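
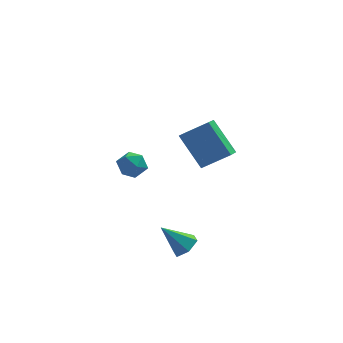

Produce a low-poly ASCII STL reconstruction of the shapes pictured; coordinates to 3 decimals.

solid 
facet normal -0.554 0.816 0.165
outer loop
vertex -3.246 3.664 -1.842
vertex -3.801 3.197 -1.396
vertex -3.142 3.565 -1.002
endloop
endfacet
facet normal 0.137 0.986 0.099
outer loop
vertex -3.246 3.664 -1.842
vertex -3.142 3.565 -1.002
vertex -2.469 3.524 -1.523
endloop
endfacet
facet normal 0.359 0.762 -0.540
outer loop
vertex -3.246 3.664 -1.842
vertex -2.469 3.524 -1.523
vertex -2.712 3.132 -2.238
endloop
endfacet
facet normal -0.194 0.453 -0.870
outer loop
vertex -3.246 3.664 -1.842
vertex -2.712 3.132 -2.238
vertex -3.536 2.929 -2.16
endloop
endfacet
facet normal -0.758 0.487 -0.434
outer loop
vertex -3.246 3.664 -1.842
vertex -3.536 2.929 -2.16
vertex -3.801 3.197 -1.396
endloop
endfacet
facet normal 0.501 0.627 0.597
outer loop
vertex -2.469 3.524 -1.523
vertex -3.142 3.565 -1.002
vertex -2.544 2.971 -0.88
endloop
endfacet
facet normal -0.617 0.352 0.704
outer loop
vertex -3.142 3.565 -1.002
vertex -3.801 3.197 -1.396
vertex -3.368 2.768 -0.802
endloop
endfacet
facet normal -0.947 -0.180 -0.265
outer loop
vertex -3.801 3.197 -1.396
vertex -3.536 2.929 -2.16
vertex -3.611 2.376 -1.517
endloop
endfacet
facet normal -0.034 -0.234 -0.972
outer loop
vertex -3.536 2.929 -2.16
vertex -2.712 3.132 -2.238
vertex -2.938 2.335 -2.038
endloop
endfacet
facet normal 0.860 0.263 -0.437
outer loop
vertex -2.712 3.132 -2.238
vertex -2.469 3.524 -1.523
vertex -2.279 2.703 -1.644
endloop
endfacet
facet normal 0.194 -0.453 0.870
outer loop
vertex -2.834 2.236 -1.198
vertex -2.544 2.971 -0.88
vertex -3.368 2.768 -0.802
endloop
endfacet
facet normal -0.359 -0.762 0.540
outer loop
vertex -2.834 2.236 -1.198
vertex -3.368 2.768 -0.802
vertex -3.611 2.376 -1.517
endloop
endfacet
facet normal -0.137 -0.986 -0.099
outer loop
vertex -2.834 2.236 -1.198
vertex -3.611 2.376 -1.517
vertex -2.938 2.335 -2.038
endloop
endfacet
facet normal 0.554 -0.816 -0.165
outer loop
vertex -2.834 2.236 -1.198
vertex -2.938 2.335 -2.038
vertex -2.279 2.703 -1.644
endloop
endfacet
facet normal 0.758 -0.487 0.434
outer loop
vertex -2.834 2.236 -1.198
vertex -2.279 2.703 -1.644
vertex -2.544 2.971 -0.88
endloop
endfacet
facet normal 0.034 0.234 0.972
outer loop
vertex -3.368 2.768 -0.802
vertex -2.544 2.971 -0.88
vertex -3.142 3.565 -1.002
endloop
endfacet
facet normal -0.860 -0.263 0.437
outer loop
vertex -3.611 2.376 -1.517
vertex -3.368 2.768 -0.802
vertex -3.801 3.197 -1.396
endloop
endfacet
facet normal -0.501 -0.627 -0.597
outer loop
vertex -2.938 2.335 -2.038
vertex -3.611 2.376 -1.517
vertex -3.536 2.929 -2.16
endloop
endfacet
facet normal 0.617 -0.352 -0.704
outer loop
vertex -2.279 2.703 -1.644
vertex -2.938 2.335 -2.038
vertex -2.712 3.132 -2.238
endloop
endfacet
facet normal 0.947 0.180 0.265
outer loop
vertex -2.544 2.971 -0.88
vertex -2.279 2.703 -1.644
vertex -2.469 3.524 -1.523
endloop
endfacet
facet normal 0.664 -0.110 -0.740
outer loop
vertex -0.496 -3.634 -2.252
vertex -1.026 -3.432 -2.758
vertex -0.583 -2.902 -2.439
endloop
endfacet
facet normal 0.444 0.271 0.854
outer loop
vertex -0.496 -3.634 -2.252
vertex -0.583 -2.902 -2.439
vertex -2.134 -3.248 -1.522
endloop
endfacet
facet normal 0.664 -0.110 -0.740
outer loop
vertex -0.583 -2.902 -2.439
vertex -1.026 -3.432 -2.758
vertex -1.113 -2.7 -2.945
endloop
endfacet
facet normal 0.007 0.931 0.364
outer loop
vertex -0.583 -2.902 -2.439
vertex -1.113 -2.7 -2.945
vertex -2.134 -3.248 -1.522
endloop
endfacet
facet normal 0.663 -0.110 -0.740
outer loop
vertex -1.113 -2.7 -2.945
vertex -1.026 -3.432 -2.758
vertex -1.556 -3.23 -3.263
endloop
endfacet
facet normal -0.680 0.700 -0.219
outer loop
vertex -1.113 -2.7 -2.945
vertex -1.556 -3.23 -3.263
vertex -2.134 -3.248 -1.522
endloop
endfacet
facet normal 0.663 -0.109 -0.740
outer loop
vertex -1.556 -3.23 -3.263
vertex -1.026 -3.432 -2.758
vertex -1.468 -3.961 -3.076
endloop
endfacet
facet normal -0.931 -0.192 -0.311
outer loop
vertex -1.556 -3.23 -3.263
vertex -1.468 -3.961 -3.076
vertex -2.134 -3.248 -1.522
endloop
endfacet
facet normal 0.663 -0.109 -0.740
outer loop
vertex -1.468 -3.961 -3.076
vertex -1.026 -3.432 -2.758
vertex -0.938 -4.163 -2.571
endloop
endfacet
facet normal -0.494 -0.851 0.178
outer loop
vertex -1.468 -3.961 -3.076
vertex -0.938 -4.163 -2.571
vertex -2.134 -3.248 -1.522
endloop
endfacet
facet normal 0.664 -0.109 -0.739
outer loop
vertex -0.938 -4.163 -2.571
vertex -1.026 -3.432 -2.758
vertex -0.496 -3.634 -2.252
endloop
endfacet
facet normal 0.193 -0.620 0.761
outer loop
vertex -0.938 -4.163 -2.571
vertex -0.496 -3.634 -2.252
vertex -2.134 -3.248 -1.522
endloop
endfacet
facet normal -0.443 0.526 0.726
outer loop
vertex 0.2 -1.341 4.193
vertex 0.53 -0.562 3.83
vertex -1.131 -1.203 3.28
endloop
endfacet
facet normal -0.359 -0.846 0.395
outer loop
vertex -0.21 -2.298 1.77
vertex 0.2 -1.341 4.193
vertex -1.131 -1.203 3.28
endloop
endfacet
facet normal -0.443 0.526 0.726
outer loop
vertex -1.131 -1.203 3.28
vertex 0.53 -0.562 3.83
vertex -0.802 -0.424 2.917
endloop
endfacet
facet normal -0.822 0.085 -0.563
outer loop
vertex -0.802 -0.424 2.917
vertex -0.21 -2.298 1.77
vertex -1.131 -1.203 3.28
endloop
endfacet
facet normal 0.822 -0.086 0.563
outer loop
vertex 0.2 -1.341 4.193
vertex 1.451 -1.657 2.32
vertex 0.53 -0.562 3.83
endloop
endfacet
facet normal -0.358 -0.846 0.395
outer loop
vertex 1.122 -2.436 2.683
vertex 0.2 -1.341 4.193
vertex -0.21 -2.298 1.77
endloop
endfacet
facet normal 0.822 -0.085 0.563
outer loop
vertex 1.122 -2.436 2.683
vertex 1.451 -1.657 2.32
vertex 0.2 -1.341 4.193
endloop
endfacet
facet normal 0.358 0.846 -0.395
outer loop
vertex 0.53 -0.562 3.83
vertex 1.451 -1.657 2.32
vertex -0.802 -0.424 2.917
endloop
endfacet
facet normal -0.822 0.085 -0.564
outer loop
vertex 0.12 -1.519 1.407
vertex -0.21 -2.298 1.77
vertex -0.802 -0.424 2.917
endloop
endfacet
facet normal 0.358 0.846 -0.395
outer loop
vertex -0.802 -0.424 2.917
vertex 1.451 -1.657 2.32
vertex 0.12 -1.519 1.407
endloop
endfacet
facet normal 0.443 -0.526 -0.726
outer loop
vertex 0.12 -1.519 1.407
vertex 1.122 -2.436 2.683
vertex -0.21 -2.298 1.77
endloop
endfacet
facet normal 0.443 -0.526 -0.726
outer loop
vertex 1.451 -1.657 2.32
vertex 1.122 -2.436 2.683
vertex 0.12 -1.519 1.407
endloop
endfacet

endsolid


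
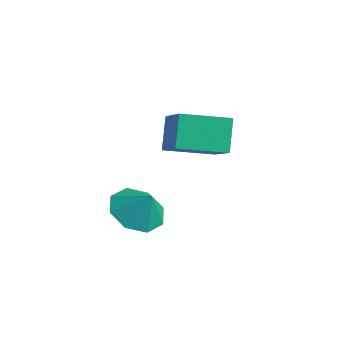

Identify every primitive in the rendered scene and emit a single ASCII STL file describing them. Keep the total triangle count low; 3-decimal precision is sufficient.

solid 
facet normal -0.783 0.321 -0.534
outer loop
vertex -2.187 0.132 0.542
vertex -1.385 1.522 0.201
vertex -1.694 -0.41 -0.507
endloop
endfacet
facet normal -0.489 -0.847 0.208
outer loop
vertex -0.395 -0.942 0.379
vertex -2.187 0.132 0.542
vertex -1.694 -0.41 -0.507
endloop
endfacet
facet normal -0.783 0.321 -0.534
outer loop
vertex -1.694 -0.41 -0.507
vertex -1.385 1.522 0.201
vertex -0.892 0.98 -0.848
endloop
endfacet
facet normal 0.386 -0.424 -0.820
outer loop
vertex -0.892 0.98 -0.848
vertex -0.395 -0.942 0.379
vertex -1.694 -0.41 -0.507
endloop
endfacet
facet normal -0.386 0.424 0.820
outer loop
vertex -2.187 0.132 0.542
vertex -0.086 0.99 1.087
vertex -1.385 1.522 0.201
endloop
endfacet
facet normal -0.489 -0.847 0.208
outer loop
vertex -0.888 -0.4 1.428
vertex -2.187 0.132 0.542
vertex -0.395 -0.942 0.379
endloop
endfacet
facet normal -0.386 0.424 0.820
outer loop
vertex -0.888 -0.4 1.428
vertex -0.086 0.99 1.087
vertex -2.187 0.132 0.542
endloop
endfacet
facet normal 0.489 0.847 -0.208
outer loop
vertex -1.385 1.522 0.201
vertex -0.086 0.99 1.087
vertex -0.892 0.98 -0.848
endloop
endfacet
facet normal 0.386 -0.424 -0.820
outer loop
vertex 0.407 0.448 0.038
vertex -0.395 -0.942 0.379
vertex -0.892 0.98 -0.848
endloop
endfacet
facet normal 0.489 0.847 -0.208
outer loop
vertex -0.892 0.98 -0.848
vertex -0.086 0.99 1.087
vertex 0.407 0.448 0.038
endloop
endfacet
facet normal 0.783 -0.321 0.534
outer loop
vertex 0.407 0.448 0.038
vertex -0.888 -0.4 1.428
vertex -0.395 -0.942 0.379
endloop
endfacet
facet normal 0.783 -0.321 0.534
outer loop
vertex -0.086 0.99 1.087
vertex -0.888 -0.4 1.428
vertex 0.407 0.448 0.038
endloop
endfacet
facet normal -0.559 -0.116 -0.821
outer loop
vertex -1.267 -1.324 -3.575
vertex -2.053 -1.101 -3.071
vertex -1.409 -0.603 -3.58
endloop
endfacet
facet normal 0.977 0.193 0.094
outer loop
vertex -1.267 -1.324 -3.575
vertex -1.409 -0.603 -3.58
vertex -1.467 -0.979 -2.209
endloop
endfacet
facet normal -0.559 -0.117 -0.821
outer loop
vertex -1.409 -0.603 -3.58
vertex -2.053 -1.101 -3.071
vertex -1.929 -0.174 -3.287
endloop
endfacet
facet normal 0.691 0.689 0.218
outer loop
vertex -1.409 -0.603 -3.58
vertex -1.929 -0.174 -3.287
vertex -1.467 -0.979 -2.209
endloop
endfacet
facet normal -0.559 -0.117 -0.821
outer loop
vertex -1.929 -0.174 -3.287
vertex -2.053 -1.101 -3.071
vertex -2.521 -0.288 -2.868
endloop
endfacet
facet normal 0.213 0.824 0.525
outer loop
vertex -1.929 -0.174 -3.287
vertex -2.521 -0.288 -2.868
vertex -1.467 -0.979 -2.209
endloop
endfacet
facet normal -0.558 -0.116 -0.822
outer loop
vertex -2.521 -0.288 -2.868
vertex -2.053 -1.101 -3.071
vertex -2.84 -0.878 -2.568
endloop
endfacet
facet normal -0.180 0.521 0.834
outer loop
vertex -2.521 -0.288 -2.868
vertex -2.84 -0.878 -2.568
vertex -1.467 -0.979 -2.209
endloop
endfacet
facet normal -0.558 -0.116 -0.822
outer loop
vertex -2.84 -0.878 -2.568
vertex -2.053 -1.101 -3.071
vertex -2.697 -1.599 -2.563
endloop
endfacet
facet normal -0.256 -0.044 0.966
outer loop
vertex -2.84 -0.878 -2.568
vertex -2.697 -1.599 -2.563
vertex -1.467 -0.979 -2.209
endloop
endfacet
facet normal -0.559 -0.115 -0.821
outer loop
vertex -2.697 -1.599 -2.563
vertex -2.053 -1.101 -3.071
vertex -2.178 -2.028 -2.856
endloop
endfacet
facet normal 0.030 -0.539 0.842
outer loop
vertex -2.697 -1.599 -2.563
vertex -2.178 -2.028 -2.856
vertex -1.467 -0.979 -2.209
endloop
endfacet
facet normal -0.558 -0.115 -0.822
outer loop
vertex -2.178 -2.028 -2.856
vertex -2.053 -1.101 -3.071
vertex -1.585 -1.914 -3.275
endloop
endfacet
facet normal 0.508 -0.675 0.535
outer loop
vertex -2.178 -2.028 -2.856
vertex -1.585 -1.914 -3.275
vertex -1.467 -0.979 -2.209
endloop
endfacet
facet normal -0.559 -0.116 -0.821
outer loop
vertex -1.585 -1.914 -3.275
vertex -2.053 -1.101 -3.071
vertex -1.267 -1.324 -3.575
endloop
endfacet
facet normal 0.901 -0.371 0.226
outer loop
vertex -1.585 -1.914 -3.275
vertex -1.267 -1.324 -3.575
vertex -1.467 -0.979 -2.209
endloop
endfacet

endsolid


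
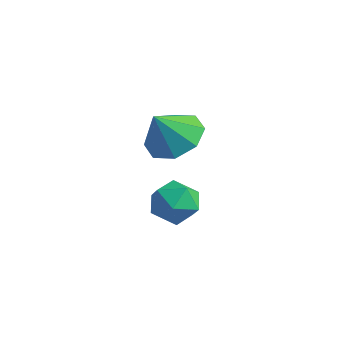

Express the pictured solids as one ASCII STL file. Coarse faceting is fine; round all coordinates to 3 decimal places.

solid 
facet normal 0.103 0.533 -0.840
outer loop
vertex -1.061 -0.777 0.027
vertex -2.145 -0.704 -0.059
vertex -1.367 -0.106 0.416
endloop
endfacet
facet normal 0.701 -0.091 0.708
outer loop
vertex -1.061 -0.777 0.027
vertex -1.367 -0.106 0.416
vertex -2.295 -1.476 1.159
endloop
endfacet
facet normal 0.103 0.533 -0.840
outer loop
vertex -1.367 -0.106 0.416
vertex -2.145 -0.704 -0.059
vertex -2.129 0.216 0.527
endloop
endfacet
facet normal 0.266 0.314 0.911
outer loop
vertex -1.367 -0.106 0.416
vertex -2.129 0.216 0.527
vertex -2.295 -1.476 1.159
endloop
endfacet
facet normal 0.104 0.533 -0.840
outer loop
vertex -2.129 0.216 0.527
vertex -2.145 -0.704 -0.059
vertex -2.901 -0.001 0.294
endloop
endfacet
facet normal -0.360 0.357 0.862
outer loop
vertex -2.129 0.216 0.527
vertex -2.901 -0.001 0.294
vertex -2.295 -1.476 1.159
endloop
endfacet
facet normal 0.103 0.533 -0.840
outer loop
vertex -2.901 -0.001 0.294
vertex -2.145 -0.704 -0.059
vertex -3.229 -0.63 -0.145
endloop
endfacet
facet normal -0.809 0.012 0.587
outer loop
vertex -2.901 -0.001 0.294
vertex -3.229 -0.63 -0.145
vertex -2.295 -1.476 1.159
endloop
endfacet
facet normal 0.103 0.534 -0.839
outer loop
vertex -3.229 -0.63 -0.145
vertex -2.145 -0.704 -0.059
vertex -2.923 -1.301 -0.534
endloop
endfacet
facet normal -0.818 -0.518 0.250
outer loop
vertex -3.229 -0.63 -0.145
vertex -2.923 -1.301 -0.534
vertex -2.295 -1.476 1.159
endloop
endfacet
facet normal 0.104 0.533 -0.840
outer loop
vertex -2.923 -1.301 -0.534
vertex -2.145 -0.704 -0.059
vertex -2.162 -1.623 -0.644
endloop
endfacet
facet normal -0.383 -0.922 0.047
outer loop
vertex -2.923 -1.301 -0.534
vertex -2.162 -1.623 -0.644
vertex -2.295 -1.476 1.159
endloop
endfacet
facet normal 0.103 0.533 -0.840
outer loop
vertex -2.162 -1.623 -0.644
vertex -2.145 -0.704 -0.059
vertex -1.39 -1.406 -0.412
endloop
endfacet
facet normal 0.242 -0.965 0.097
outer loop
vertex -2.162 -1.623 -0.644
vertex -1.39 -1.406 -0.412
vertex -2.295 -1.476 1.159
endloop
endfacet
facet normal 0.103 0.533 -0.840
outer loop
vertex -1.39 -1.406 -0.412
vertex -2.145 -0.704 -0.059
vertex -1.061 -0.777 0.027
endloop
endfacet
facet normal 0.691 -0.620 0.371
outer loop
vertex -1.39 -1.406 -0.412
vertex -1.061 -0.777 0.027
vertex -2.295 -1.476 1.159
endloop
endfacet
facet normal -0.020 0.927 -0.375
outer loop
vertex -2.016 0.002 -4.112
vertex -2.891 0.14 -3.723
vertex -2.097 0.362 -3.217
endloop
endfacet
facet normal 0.649 0.724 -0.232
outer loop
vertex -2.016 0.002 -4.112
vertex -2.097 0.362 -3.217
vertex -1.423 -0.305 -3.412
endloop
endfacet
facet normal 0.784 0.131 -0.607
outer loop
vertex -2.016 0.002 -4.112
vertex -1.423 -0.305 -3.412
vertex -1.801 -0.938 -4.037
endloop
endfacet
facet normal 0.199 -0.033 -0.980
outer loop
vertex -2.016 0.002 -4.112
vertex -1.801 -0.938 -4.037
vertex -2.708 -0.664 -4.23
endloop
endfacet
facet normal -0.299 0.459 -0.836
outer loop
vertex -2.016 0.002 -4.112
vertex -2.708 -0.664 -4.23
vertex -2.891 0.14 -3.723
endloop
endfacet
facet normal 0.688 0.561 0.461
outer loop
vertex -1.423 -0.305 -3.412
vertex -2.097 0.362 -3.217
vertex -1.932 -0.356 -2.59
endloop
endfacet
facet normal -0.396 0.888 0.232
outer loop
vertex -2.097 0.362 -3.217
vertex -2.891 0.14 -3.723
vertex -2.839 -0.082 -2.783
endloop
endfacet
facet normal -0.846 0.133 -0.516
outer loop
vertex -2.891 0.14 -3.723
vertex -2.708 -0.664 -4.23
vertex -3.217 -0.715 -3.408
endloop
endfacet
facet normal -0.041 -0.663 -0.748
outer loop
vertex -2.708 -0.664 -4.23
vertex -1.801 -0.938 -4.037
vertex -2.543 -1.382 -3.603
endloop
endfacet
facet normal 0.906 -0.398 -0.144
outer loop
vertex -1.801 -0.938 -4.037
vertex -1.423 -0.305 -3.412
vertex -1.749 -1.16 -3.097
endloop
endfacet
facet normal -0.199 0.033 0.980
outer loop
vertex -2.624 -1.022 -2.708
vertex -1.932 -0.356 -2.59
vertex -2.839 -0.082 -2.783
endloop
endfacet
facet normal -0.784 -0.131 0.607
outer loop
vertex -2.624 -1.022 -2.708
vertex -2.839 -0.082 -2.783
vertex -3.217 -0.715 -3.408
endloop
endfacet
facet normal -0.649 -0.724 0.232
outer loop
vertex -2.624 -1.022 -2.708
vertex -3.217 -0.715 -3.408
vertex -2.543 -1.382 -3.603
endloop
endfacet
facet normal 0.020 -0.927 0.375
outer loop
vertex -2.624 -1.022 -2.708
vertex -2.543 -1.382 -3.603
vertex -1.749 -1.16 -3.097
endloop
endfacet
facet normal 0.299 -0.459 0.836
outer loop
vertex -2.624 -1.022 -2.708
vertex -1.749 -1.16 -3.097
vertex -1.932 -0.356 -2.59
endloop
endfacet
facet normal 0.041 0.663 0.748
outer loop
vertex -2.839 -0.082 -2.783
vertex -1.932 -0.356 -2.59
vertex -2.097 0.362 -3.217
endloop
endfacet
facet normal -0.906 0.398 0.144
outer loop
vertex -3.217 -0.715 -3.408
vertex -2.839 -0.082 -2.783
vertex -2.891 0.14 -3.723
endloop
endfacet
facet normal -0.688 -0.561 -0.461
outer loop
vertex -2.543 -1.382 -3.603
vertex -3.217 -0.715 -3.408
vertex -2.708 -0.664 -4.23
endloop
endfacet
facet normal 0.396 -0.888 -0.232
outer loop
vertex -1.749 -1.16 -3.097
vertex -2.543 -1.382 -3.603
vertex -1.801 -0.938 -4.037
endloop
endfacet
facet normal 0.846 -0.133 0.516
outer loop
vertex -1.932 -0.356 -2.59
vertex -1.749 -1.16 -3.097
vertex -1.423 -0.305 -3.412
endloop
endfacet

endsolid


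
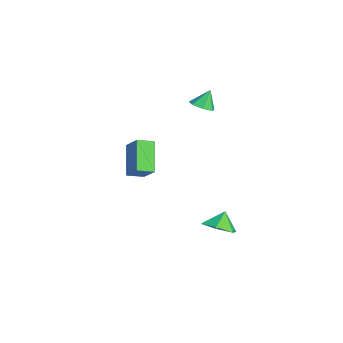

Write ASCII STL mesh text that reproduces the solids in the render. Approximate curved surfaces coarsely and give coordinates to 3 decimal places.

solid 
facet normal 0.190 -0.428 -0.883
outer loop
vertex -1.402 0.259 2.947
vertex -2.064 0.372 2.75
vertex -1.507 0.788 2.668
endloop
endfacet
facet normal 0.746 0.420 0.516
outer loop
vertex -1.402 0.259 2.947
vertex -1.507 0.788 2.668
vertex -2.276 0.848 3.73
endloop
endfacet
facet normal 0.190 -0.429 -0.883
outer loop
vertex -1.507 0.788 2.668
vertex -2.064 0.372 2.75
vertex -2.032 1.004 2.45
endloop
endfacet
facet normal 0.312 0.934 0.173
outer loop
vertex -1.507 0.788 2.668
vertex -2.032 1.004 2.45
vertex -2.276 0.848 3.73
endloop
endfacet
facet normal 0.190 -0.429 -0.883
outer loop
vertex -2.032 1.004 2.45
vertex -2.064 0.372 2.75
vertex -2.581 0.744 2.458
endloop
endfacet
facet normal -0.427 0.904 0.029
outer loop
vertex -2.032 1.004 2.45
vertex -2.581 0.744 2.458
vertex -2.276 0.848 3.73
endloop
endfacet
facet normal 0.190 -0.429 -0.883
outer loop
vertex -2.581 0.744 2.458
vertex -2.064 0.372 2.75
vertex -2.741 0.204 2.686
endloop
endfacet
facet normal -0.916 0.352 0.191
outer loop
vertex -2.581 0.744 2.458
vertex -2.741 0.204 2.686
vertex -2.276 0.848 3.73
endloop
endfacet
facet normal 0.190 -0.428 -0.884
outer loop
vertex -2.741 0.204 2.686
vertex -2.064 0.372 2.75
vertex -2.391 -0.209 2.961
endloop
endfacet
facet normal -0.785 -0.306 0.539
outer loop
vertex -2.741 0.204 2.686
vertex -2.391 -0.209 2.961
vertex -2.276 0.848 3.73
endloop
endfacet
facet normal 0.191 -0.428 -0.883
outer loop
vertex -2.391 -0.209 2.961
vertex -2.064 0.372 2.75
vertex -1.796 -0.185 3.078
endloop
endfacet
facet normal -0.136 -0.573 0.808
outer loop
vertex -2.391 -0.209 2.961
vertex -1.796 -0.185 3.078
vertex -2.276 0.848 3.73
endloop
endfacet
facet normal 0.190 -0.429 -0.883
outer loop
vertex -1.796 -0.185 3.078
vertex -2.064 0.372 2.75
vertex -1.402 0.259 2.947
endloop
endfacet
facet normal 0.547 -0.250 0.799
outer loop
vertex -1.796 -0.185 3.078
vertex -1.402 0.259 2.947
vertex -2.276 0.848 3.73
endloop
endfacet
facet normal 0.364 -0.396 -0.843
outer loop
vertex 2.156 1.017 -3.962
vertex 1.353 0.48 -4.057
vertex 1.395 1.365 -4.454
endloop
endfacet
facet normal 0.168 0.908 0.383
outer loop
vertex 2.156 1.017 -3.962
vertex 1.395 1.365 -4.454
vertex 0.967 0.9 -3.163
endloop
endfacet
facet normal 0.364 -0.396 -0.843
outer loop
vertex 1.395 1.365 -4.454
vertex 1.353 0.48 -4.057
vertex 0.593 0.828 -4.548
endloop
endfacet
facet normal -0.562 0.820 0.109
outer loop
vertex 1.395 1.365 -4.454
vertex 0.593 0.828 -4.548
vertex 0.967 0.9 -3.163
endloop
endfacet
facet normal 0.364 -0.395 -0.843
outer loop
vertex 0.593 0.828 -4.548
vertex 1.353 0.48 -4.057
vertex 0.55 -0.056 -4.152
endloop
endfacet
facet normal -0.955 0.158 0.250
outer loop
vertex 0.593 0.828 -4.548
vertex 0.55 -0.056 -4.152
vertex 0.967 0.9 -3.163
endloop
endfacet
facet normal 0.364 -0.396 -0.843
outer loop
vertex 0.55 -0.056 -4.152
vertex 1.353 0.48 -4.057
vertex 1.311 -0.404 -3.66
endloop
endfacet
facet normal -0.620 -0.417 0.664
outer loop
vertex 0.55 -0.056 -4.152
vertex 1.311 -0.404 -3.66
vertex 0.967 0.9 -3.163
endloop
endfacet
facet normal 0.364 -0.396 -0.843
outer loop
vertex 1.311 -0.404 -3.66
vertex 1.353 0.48 -4.057
vertex 2.113 0.132 -3.565
endloop
endfacet
facet normal 0.109 -0.329 0.938
outer loop
vertex 1.311 -0.404 -3.66
vertex 2.113 0.132 -3.565
vertex 0.967 0.9 -3.163
endloop
endfacet
facet normal 0.364 -0.396 -0.843
outer loop
vertex 2.113 0.132 -3.565
vertex 1.353 0.48 -4.057
vertex 2.156 1.017 -3.962
endloop
endfacet
facet normal 0.503 0.333 0.797
outer loop
vertex 2.113 0.132 -3.565
vertex 2.156 1.017 -3.962
vertex 0.967 0.9 -3.163
endloop
endfacet
facet normal -0.706 0.141 0.694
outer loop
vertex 0.289 -3.378 2.133
vertex 0.203 -2.482 1.864
vertex -0.644 -3.732 1.255
endloop
endfacet
facet normal 0.092 -0.954 0.286
outer loop
vertex 0.697 -3.998 -0.064
vertex 0.289 -3.378 2.133
vertex -0.644 -3.732 1.255
endloop
endfacet
facet normal -0.706 0.140 0.694
outer loop
vertex -0.644 -3.732 1.255
vertex 0.203 -2.482 1.864
vertex -0.731 -2.835 0.985
endloop
endfacet
facet normal -0.702 -0.267 -0.660
outer loop
vertex -0.731 -2.835 0.985
vertex 0.697 -3.998 -0.064
vertex -0.644 -3.732 1.255
endloop
endfacet
facet normal 0.702 0.266 0.660
outer loop
vertex 0.289 -3.378 2.133
vertex 1.544 -2.748 0.545
vertex 0.203 -2.482 1.864
endloop
endfacet
facet normal 0.091 -0.954 0.286
outer loop
vertex 1.631 -3.645 0.815
vertex 0.289 -3.378 2.133
vertex 0.697 -3.998 -0.064
endloop
endfacet
facet normal 0.702 0.267 0.661
outer loop
vertex 1.631 -3.645 0.815
vertex 1.544 -2.748 0.545
vertex 0.289 -3.378 2.133
endloop
endfacet
facet normal -0.092 0.954 -0.286
outer loop
vertex 0.203 -2.482 1.864
vertex 1.544 -2.748 0.545
vertex -0.731 -2.835 0.985
endloop
endfacet
facet normal -0.702 -0.266 -0.661
outer loop
vertex 0.611 -3.102 -0.333
vertex 0.697 -3.998 -0.064
vertex -0.731 -2.835 0.985
endloop
endfacet
facet normal -0.092 0.954 -0.287
outer loop
vertex -0.731 -2.835 0.985
vertex 1.544 -2.748 0.545
vertex 0.611 -3.102 -0.333
endloop
endfacet
facet normal 0.706 -0.141 -0.694
outer loop
vertex 0.611 -3.102 -0.333
vertex 1.631 -3.645 0.815
vertex 0.697 -3.998 -0.064
endloop
endfacet
facet normal 0.706 -0.140 -0.694
outer loop
vertex 1.544 -2.748 0.545
vertex 1.631 -3.645 0.815
vertex 0.611 -3.102 -0.333
endloop
endfacet

endsolid


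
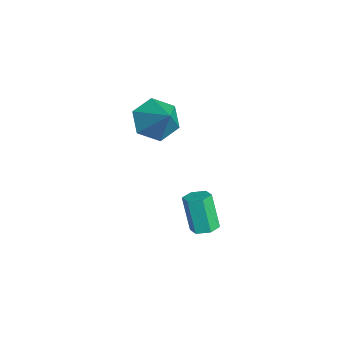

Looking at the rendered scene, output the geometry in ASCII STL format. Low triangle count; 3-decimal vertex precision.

solid 
facet normal 0.331 0.127 -0.935
outer loop
vertex 3.02 -2.341 -2.432
vertex 2.654 -1.91 -2.503
vertex 3.178 -1.808 -2.304
endloop
endfacet
facet normal 0.902 -0.333 0.275
outer loop
vertex 3.02 -2.341 -2.432
vertex 3.178 -1.808 -2.304
vertex 2.492 -2.541 -0.945
endloop
endfacet
facet normal 0.901 -0.335 0.274
outer loop
vertex 2.492 -2.541 -0.945
vertex 3.178 -1.808 -2.304
vertex 2.651 -2.009 -0.817
endloop
endfacet
facet normal -0.332 -0.126 0.935
outer loop
vertex 2.492 -2.541 -0.945
vertex 2.651 -2.009 -0.817
vertex 2.126 -2.11 -1.017
endloop
endfacet
facet normal 0.331 0.127 -0.935
outer loop
vertex 3.178 -1.808 -2.304
vertex 2.654 -1.91 -2.503
vertex 2.812 -1.377 -2.375
endloop
endfacet
facet normal 0.691 0.642 0.332
outer loop
vertex 3.178 -1.808 -2.304
vertex 2.812 -1.377 -2.375
vertex 2.651 -2.009 -0.817
endloop
endfacet
facet normal 0.691 0.642 0.332
outer loop
vertex 2.651 -2.009 -0.817
vertex 2.812 -1.377 -2.375
vertex 2.285 -1.578 -0.889
endloop
endfacet
facet normal -0.332 -0.126 0.935
outer loop
vertex 2.651 -2.009 -0.817
vertex 2.285 -1.578 -0.889
vertex 2.126 -2.11 -1.017
endloop
endfacet
facet normal 0.332 0.126 -0.935
outer loop
vertex 2.812 -1.377 -2.375
vertex 2.654 -1.91 -2.503
vertex 2.288 -1.479 -2.575
endloop
endfacet
facet normal -0.212 0.976 0.057
outer loop
vertex 2.812 -1.377 -2.375
vertex 2.288 -1.479 -2.575
vertex 2.285 -1.578 -0.889
endloop
endfacet
facet normal -0.209 0.976 0.057
outer loop
vertex 2.285 -1.578 -0.889
vertex 2.288 -1.479 -2.575
vertex 1.76 -1.679 -1.088
endloop
endfacet
facet normal -0.330 -0.126 0.935
outer loop
vertex 2.285 -1.578 -0.889
vertex 1.76 -1.679 -1.088
vertex 2.126 -2.11 -1.017
endloop
endfacet
facet normal 0.332 0.126 -0.935
outer loop
vertex 2.288 -1.479 -2.575
vertex 2.654 -1.91 -2.503
vertex 2.129 -2.011 -2.703
endloop
endfacet
facet normal -0.901 0.335 -0.275
outer loop
vertex 2.288 -1.479 -2.575
vertex 2.129 -2.011 -2.703
vertex 1.76 -1.679 -1.088
endloop
endfacet
facet normal -0.902 0.333 -0.275
outer loop
vertex 1.76 -1.679 -1.088
vertex 2.129 -2.011 -2.703
vertex 1.602 -2.212 -1.216
endloop
endfacet
facet normal -0.331 -0.127 0.935
outer loop
vertex 1.76 -1.679 -1.088
vertex 1.602 -2.212 -1.216
vertex 2.126 -2.11 -1.017
endloop
endfacet
facet normal 0.332 0.126 -0.935
outer loop
vertex 2.129 -2.011 -2.703
vertex 2.654 -1.91 -2.503
vertex 2.495 -2.442 -2.631
endloop
endfacet
facet normal -0.691 -0.642 -0.332
outer loop
vertex 2.129 -2.011 -2.703
vertex 2.495 -2.442 -2.631
vertex 1.602 -2.212 -1.216
endloop
endfacet
facet normal -0.691 -0.642 -0.332
outer loop
vertex 1.602 -2.212 -1.216
vertex 2.495 -2.442 -2.631
vertex 1.968 -2.643 -1.145
endloop
endfacet
facet normal -0.331 -0.127 0.935
outer loop
vertex 1.602 -2.212 -1.216
vertex 1.968 -2.643 -1.145
vertex 2.126 -2.11 -1.017
endloop
endfacet
facet normal 0.330 0.126 -0.935
outer loop
vertex 2.495 -2.442 -2.631
vertex 2.654 -1.91 -2.503
vertex 3.02 -2.341 -2.432
endloop
endfacet
facet normal 0.210 -0.976 -0.058
outer loop
vertex 2.495 -2.442 -2.631
vertex 3.02 -2.341 -2.432
vertex 1.968 -2.643 -1.145
endloop
endfacet
facet normal 0.211 -0.976 -0.056
outer loop
vertex 1.968 -2.643 -1.145
vertex 3.02 -2.341 -2.432
vertex 2.492 -2.541 -0.945
endloop
endfacet
facet normal -0.332 -0.126 0.935
outer loop
vertex 1.968 -2.643 -1.145
vertex 2.492 -2.541 -0.945
vertex 2.126 -2.11 -1.017
endloop
endfacet
facet normal -0.724 -0.207 -0.658
outer loop
vertex 1.202 -4.169 2.243
vertex 0.724 -3.357 2.513
vertex 1.377 -3.321 1.783
endloop
endfacet
facet normal 0.936 -0.296 -0.190
outer loop
vertex 1.202 -4.169 2.243
vertex 1.377 -3.321 1.783
vertex 1.816 -3.043 3.507
endloop
endfacet
facet normal -0.724 -0.208 -0.658
outer loop
vertex 1.377 -3.321 1.783
vertex 0.724 -3.357 2.513
vertex 0.898 -2.509 2.053
endloop
endfacet
facet normal 0.780 0.556 -0.288
outer loop
vertex 1.377 -3.321 1.783
vertex 0.898 -2.509 2.053
vertex 1.816 -3.043 3.507
endloop
endfacet
facet normal -0.724 -0.208 -0.658
outer loop
vertex 0.898 -2.509 2.053
vertex 0.724 -3.357 2.513
vertex 0.245 -2.546 2.783
endloop
endfacet
facet normal 0.198 0.954 0.225
outer loop
vertex 0.898 -2.509 2.053
vertex 0.245 -2.546 2.783
vertex 1.816 -3.043 3.507
endloop
endfacet
facet normal -0.723 -0.208 -0.658
outer loop
vertex 0.245 -2.546 2.783
vertex 0.724 -3.357 2.513
vertex 0.07 -3.393 3.243
endloop
endfacet
facet normal -0.227 0.501 0.835
outer loop
vertex 0.245 -2.546 2.783
vertex 0.07 -3.393 3.243
vertex 1.816 -3.043 3.507
endloop
endfacet
facet normal -0.723 -0.208 -0.658
outer loop
vertex 0.07 -3.393 3.243
vertex 0.724 -3.357 2.513
vertex 0.549 -4.205 2.973
endloop
endfacet
facet normal -0.071 -0.352 0.933
outer loop
vertex 0.07 -3.393 3.243
vertex 0.549 -4.205 2.973
vertex 1.816 -3.043 3.507
endloop
endfacet
facet normal -0.724 -0.207 -0.658
outer loop
vertex 0.549 -4.205 2.973
vertex 0.724 -3.357 2.513
vertex 1.202 -4.169 2.243
endloop
endfacet
facet normal 0.511 -0.750 0.420
outer loop
vertex 0.549 -4.205 2.973
vertex 1.202 -4.169 2.243
vertex 1.816 -3.043 3.507
endloop
endfacet

endsolid


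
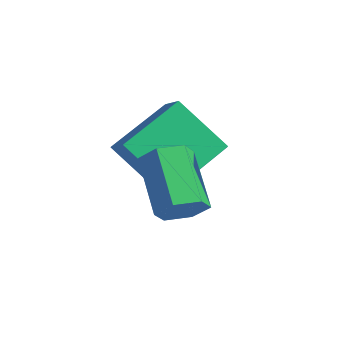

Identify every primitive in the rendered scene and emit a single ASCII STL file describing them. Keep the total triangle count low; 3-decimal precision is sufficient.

solid 
facet normal -0.714 0.293 -0.636
outer loop
vertex -1.43 -0.224 -2.01
vertex -1.355 1.149 -1.463
vertex -0.452 0.1 -2.958
endloop
endfacet
facet normal -0.051 -0.928 -0.370
outer loop
vertex 0.155 -0.149 -2.417
vertex -1.43 -0.224 -2.01
vertex -0.452 0.1 -2.958
endloop
endfacet
facet normal -0.714 0.293 -0.636
outer loop
vertex -0.452 0.1 -2.958
vertex -1.355 1.149 -1.463
vertex -0.377 1.473 -2.411
endloop
endfacet
facet normal 0.698 0.232 -0.677
outer loop
vertex -0.377 1.473 -2.411
vertex 0.155 -0.149 -2.417
vertex -0.452 0.1 -2.958
endloop
endfacet
facet normal -0.698 -0.232 0.677
outer loop
vertex -1.43 -0.224 -2.01
vertex -0.748 0.9 -0.922
vertex -1.355 1.149 -1.463
endloop
endfacet
facet normal -0.051 -0.928 -0.370
outer loop
vertex -0.823 -0.473 -1.469
vertex -1.43 -0.224 -2.01
vertex 0.155 -0.149 -2.417
endloop
endfacet
facet normal -0.698 -0.232 0.677
outer loop
vertex -0.823 -0.473 -1.469
vertex -0.748 0.9 -0.922
vertex -1.43 -0.224 -2.01
endloop
endfacet
facet normal 0.051 0.928 0.370
outer loop
vertex -1.355 1.149 -1.463
vertex -0.748 0.9 -0.922
vertex -0.377 1.473 -2.411
endloop
endfacet
facet normal 0.698 0.232 -0.677
outer loop
vertex 0.23 1.224 -1.87
vertex 0.155 -0.149 -2.417
vertex -0.377 1.473 -2.411
endloop
endfacet
facet normal 0.051 0.928 0.370
outer loop
vertex -0.377 1.473 -2.411
vertex -0.748 0.9 -0.922
vertex 0.23 1.224 -1.87
endloop
endfacet
facet normal 0.714 -0.293 0.636
outer loop
vertex 0.23 1.224 -1.87
vertex -0.823 -0.473 -1.469
vertex 0.155 -0.149 -2.417
endloop
endfacet
facet normal 0.714 -0.293 0.636
outer loop
vertex -0.748 0.9 -0.922
vertex -0.823 -0.473 -1.469
vertex 0.23 1.224 -1.87
endloop
endfacet
facet normal 0.751 -0.430 -0.501
outer loop
vertex 1.632 -0.917 -1.39
vertex 1.302 -1.053 -1.768
vertex 1.549 -0.596 -1.79
endloop
endfacet
facet normal 0.641 0.658 0.395
outer loop
vertex 1.632 -0.917 -1.39
vertex 1.549 -0.596 -1.79
vertex 0.649 -0.352 -0.734
endloop
endfacet
facet normal 0.641 0.658 0.394
outer loop
vertex 0.649 -0.352 -0.734
vertex 1.549 -0.596 -1.79
vertex 0.566 -0.031 -1.135
endloop
endfacet
facet normal -0.749 0.433 0.501
outer loop
vertex 0.649 -0.352 -0.734
vertex 0.566 -0.031 -1.135
vertex 0.318 -0.487 -1.112
endloop
endfacet
facet normal 0.752 -0.430 -0.500
outer loop
vertex 1.549 -0.596 -1.79
vertex 1.302 -1.053 -1.768
vertex 1.219 -0.732 -2.169
endloop
endfacet
facet normal 0.183 0.864 -0.470
outer loop
vertex 1.549 -0.596 -1.79
vertex 1.219 -0.732 -2.169
vertex 0.566 -0.031 -1.135
endloop
endfacet
facet normal 0.184 0.864 -0.469
outer loop
vertex 0.566 -0.031 -1.135
vertex 1.219 -0.732 -2.169
vertex 0.236 -0.166 -1.513
endloop
endfacet
facet normal -0.750 0.433 0.500
outer loop
vertex 0.566 -0.031 -1.135
vertex 0.236 -0.166 -1.513
vertex 0.318 -0.487 -1.112
endloop
endfacet
facet normal 0.749 -0.433 -0.501
outer loop
vertex 1.219 -0.732 -2.169
vertex 1.302 -1.053 -1.768
vertex 0.971 -1.188 -2.146
endloop
endfacet
facet normal -0.458 0.206 -0.865
outer loop
vertex 1.219 -0.732 -2.169
vertex 0.971 -1.188 -2.146
vertex 0.236 -0.166 -1.513
endloop
endfacet
facet normal -0.459 0.205 -0.864
outer loop
vertex 0.236 -0.166 -1.513
vertex 0.971 -1.188 -2.146
vertex -0.012 -0.623 -1.49
endloop
endfacet
facet normal -0.751 0.432 0.500
outer loop
vertex 0.236 -0.166 -1.513
vertex -0.012 -0.623 -1.49
vertex 0.318 -0.487 -1.112
endloop
endfacet
facet normal 0.749 -0.433 -0.501
outer loop
vertex 0.971 -1.188 -2.146
vertex 1.302 -1.053 -1.768
vertex 1.054 -1.509 -1.745
endloop
endfacet
facet normal -0.641 -0.658 -0.394
outer loop
vertex 0.971 -1.188 -2.146
vertex 1.054 -1.509 -1.745
vertex -0.012 -0.623 -1.49
endloop
endfacet
facet normal -0.641 -0.658 -0.395
outer loop
vertex -0.012 -0.623 -1.49
vertex 1.054 -1.509 -1.745
vertex 0.071 -0.944 -1.09
endloop
endfacet
facet normal -0.751 0.430 0.501
outer loop
vertex -0.012 -0.623 -1.49
vertex 0.071 -0.944 -1.09
vertex 0.318 -0.487 -1.112
endloop
endfacet
facet normal 0.750 -0.433 -0.500
outer loop
vertex 1.054 -1.509 -1.745
vertex 1.302 -1.053 -1.768
vertex 1.384 -1.374 -1.367
endloop
endfacet
facet normal -0.184 -0.864 0.469
outer loop
vertex 1.054 -1.509 -1.745
vertex 1.384 -1.374 -1.367
vertex 0.071 -0.944 -1.09
endloop
endfacet
facet normal -0.184 -0.863 0.470
outer loop
vertex 0.071 -0.944 -1.09
vertex 1.384 -1.374 -1.367
vertex 0.401 -0.808 -0.711
endloop
endfacet
facet normal -0.752 0.430 0.500
outer loop
vertex 0.071 -0.944 -1.09
vertex 0.401 -0.808 -0.711
vertex 0.318 -0.487 -1.112
endloop
endfacet
facet normal 0.751 -0.432 -0.500
outer loop
vertex 1.384 -1.374 -1.367
vertex 1.302 -1.053 -1.768
vertex 1.632 -0.917 -1.39
endloop
endfacet
facet normal 0.459 -0.205 0.865
outer loop
vertex 1.384 -1.374 -1.367
vertex 1.632 -0.917 -1.39
vertex 0.401 -0.808 -0.711
endloop
endfacet
facet normal 0.459 -0.206 0.864
outer loop
vertex 0.401 -0.808 -0.711
vertex 1.632 -0.917 -1.39
vertex 0.649 -0.352 -0.734
endloop
endfacet
facet normal -0.749 0.433 0.501
outer loop
vertex 0.401 -0.808 -0.711
vertex 0.649 -0.352 -0.734
vertex 0.318 -0.487 -1.112
endloop
endfacet

endsolid


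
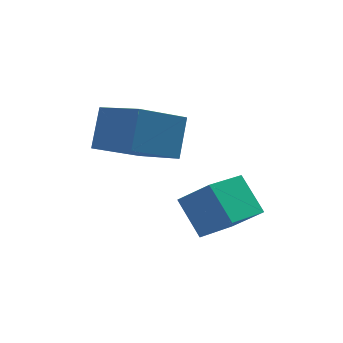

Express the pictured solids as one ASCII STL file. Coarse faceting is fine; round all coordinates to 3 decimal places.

solid 
facet normal -0.359 -0.550 -0.754
outer loop
vertex -2.762 -0.558 2.919
vertex -3.54 1.132 2.057
vertex -1.066 -0.288 1.914
endloop
endfacet
facet normal 0.380 -0.824 0.420
outer loop
vertex -0.48 0.608 3.143
vertex -2.762 -0.558 2.919
vertex -1.066 -0.288 1.914
endloop
endfacet
facet normal -0.359 -0.550 -0.754
outer loop
vertex -1.066 -0.288 1.914
vertex -3.54 1.132 2.057
vertex -1.844 1.401 1.052
endloop
endfacet
facet normal 0.853 0.135 -0.505
outer loop
vertex -1.844 1.401 1.052
vertex -0.48 0.608 3.143
vertex -1.066 -0.288 1.914
endloop
endfacet
facet normal -0.853 -0.135 0.505
outer loop
vertex -2.762 -0.558 2.919
vertex -2.954 2.028 3.286
vertex -3.54 1.132 2.057
endloop
endfacet
facet normal 0.380 -0.824 0.420
outer loop
vertex -2.176 0.339 4.148
vertex -2.762 -0.558 2.919
vertex -0.48 0.608 3.143
endloop
endfacet
facet normal -0.853 -0.135 0.505
outer loop
vertex -2.176 0.339 4.148
vertex -2.954 2.028 3.286
vertex -2.762 -0.558 2.919
endloop
endfacet
facet normal -0.380 0.824 -0.420
outer loop
vertex -3.54 1.132 2.057
vertex -2.954 2.028 3.286
vertex -1.844 1.401 1.052
endloop
endfacet
facet normal 0.853 0.135 -0.505
outer loop
vertex -1.258 2.298 2.281
vertex -0.48 0.608 3.143
vertex -1.844 1.401 1.052
endloop
endfacet
facet normal -0.380 0.824 -0.420
outer loop
vertex -1.844 1.401 1.052
vertex -2.954 2.028 3.286
vertex -1.258 2.298 2.281
endloop
endfacet
facet normal 0.359 0.550 0.754
outer loop
vertex -1.258 2.298 2.281
vertex -2.176 0.339 4.148
vertex -0.48 0.608 3.143
endloop
endfacet
facet normal 0.359 0.550 0.754
outer loop
vertex -2.954 2.028 3.286
vertex -2.176 0.339 4.148
vertex -1.258 2.298 2.281
endloop
endfacet
facet normal -0.796 -0.509 0.329
outer loop
vertex -0.653 -1.858 1.679
vertex -1.47 -1.213 0.699
vertex -0.334 -3.024 0.646
endloop
endfacet
facet normal 0.572 -0.451 0.685
outer loop
vertex 1.13 -2.087 0.041
vertex -0.653 -1.858 1.679
vertex -0.334 -3.024 0.646
endloop
endfacet
facet normal -0.796 -0.509 0.328
outer loop
vertex -0.334 -3.024 0.646
vertex -1.47 -1.213 0.699
vertex -1.151 -2.378 -0.334
endloop
endfacet
facet normal 0.200 -0.733 -0.650
outer loop
vertex -1.151 -2.378 -0.334
vertex 1.13 -2.087 0.041
vertex -0.334 -3.024 0.646
endloop
endfacet
facet normal -0.201 0.733 0.650
outer loop
vertex -0.653 -1.858 1.679
vertex -0.006 -0.276 0.094
vertex -1.47 -1.213 0.699
endloop
endfacet
facet normal 0.572 -0.451 0.685
outer loop
vertex 0.811 -0.922 1.074
vertex -0.653 -1.858 1.679
vertex 1.13 -2.087 0.041
endloop
endfacet
facet normal -0.200 0.733 0.650
outer loop
vertex 0.811 -0.922 1.074
vertex -0.006 -0.276 0.094
vertex -0.653 -1.858 1.679
endloop
endfacet
facet normal -0.572 0.451 -0.685
outer loop
vertex -1.47 -1.213 0.699
vertex -0.006 -0.276 0.094
vertex -1.151 -2.378 -0.334
endloop
endfacet
facet normal 0.200 -0.733 -0.650
outer loop
vertex 0.313 -1.442 -0.939
vertex 1.13 -2.087 0.041
vertex -1.151 -2.378 -0.334
endloop
endfacet
facet normal -0.572 0.451 -0.686
outer loop
vertex -1.151 -2.378 -0.334
vertex -0.006 -0.276 0.094
vertex 0.313 -1.442 -0.939
endloop
endfacet
facet normal 0.796 0.509 -0.328
outer loop
vertex 0.313 -1.442 -0.939
vertex 0.811 -0.922 1.074
vertex 1.13 -2.087 0.041
endloop
endfacet
facet normal 0.796 0.509 -0.328
outer loop
vertex -0.006 -0.276 0.094
vertex 0.811 -0.922 1.074
vertex 0.313 -1.442 -0.939
endloop
endfacet

endsolid


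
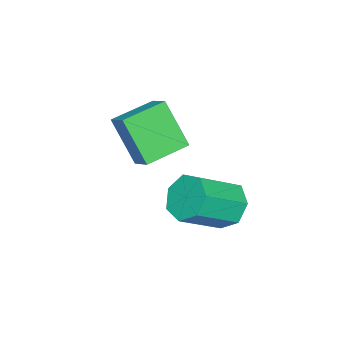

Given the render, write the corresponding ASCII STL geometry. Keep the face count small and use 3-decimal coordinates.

solid 
facet normal -0.693 0.463 -0.553
outer loop
vertex 1.481 1.835 -0.125
vertex 0.878 1.775 0.581
vertex 1.484 2.455 0.391
endloop
endfacet
facet normal 0.721 0.441 -0.534
outer loop
vertex 1.481 1.835 -0.125
vertex 1.484 2.455 0.391
vertex 2.784 0.964 0.913
endloop
endfacet
facet normal 0.721 0.441 -0.535
outer loop
vertex 2.784 0.964 0.913
vertex 1.484 2.455 0.391
vertex 2.787 1.585 1.429
endloop
endfacet
facet normal 0.693 -0.462 0.553
outer loop
vertex 2.784 0.964 0.913
vertex 2.787 1.585 1.429
vertex 2.182 0.905 1.619
endloop
endfacet
facet normal -0.693 0.463 -0.552
outer loop
vertex 1.484 2.455 0.391
vertex 0.878 1.775 0.581
vertex 1.031 2.564 1.051
endloop
endfacet
facet normal 0.453 0.876 0.166
outer loop
vertex 1.484 2.455 0.391
vertex 1.031 2.564 1.051
vertex 2.787 1.585 1.429
endloop
endfacet
facet normal 0.452 0.876 0.167
outer loop
vertex 2.787 1.585 1.429
vertex 1.031 2.564 1.051
vertex 2.334 1.693 2.089
endloop
endfacet
facet normal 0.694 -0.463 0.552
outer loop
vertex 2.787 1.585 1.429
vertex 2.334 1.693 2.089
vertex 2.182 0.905 1.619
endloop
endfacet
facet normal -0.693 0.463 -0.552
outer loop
vertex 1.031 2.564 1.051
vertex 0.878 1.775 0.581
vertex 0.463 2.078 1.356
endloop
endfacet
facet normal -0.157 0.650 0.743
outer loop
vertex 1.031 2.564 1.051
vertex 0.463 2.078 1.356
vertex 2.334 1.693 2.089
endloop
endfacet
facet normal -0.157 0.650 0.743
outer loop
vertex 2.334 1.693 2.089
vertex 0.463 2.078 1.356
vertex 1.766 1.207 2.394
endloop
endfacet
facet normal 0.693 -0.463 0.552
outer loop
vertex 2.334 1.693 2.089
vertex 1.766 1.207 2.394
vertex 2.182 0.905 1.619
endloop
endfacet
facet normal -0.693 0.463 -0.552
outer loop
vertex 0.463 2.078 1.356
vertex 0.878 1.775 0.581
vertex 0.208 1.365 1.078
endloop
endfacet
facet normal -0.648 -0.064 0.759
outer loop
vertex 0.463 2.078 1.356
vertex 0.208 1.365 1.078
vertex 1.766 1.207 2.394
endloop
endfacet
facet normal -0.648 -0.064 0.759
outer loop
vertex 1.766 1.207 2.394
vertex 0.208 1.365 1.078
vertex 1.511 0.494 2.116
endloop
endfacet
facet normal 0.693 -0.463 0.552
outer loop
vertex 1.766 1.207 2.394
vertex 1.511 0.494 2.116
vertex 2.182 0.905 1.619
endloop
endfacet
facet normal -0.693 0.463 -0.553
outer loop
vertex 0.208 1.365 1.078
vertex 0.878 1.775 0.581
vertex 0.458 0.961 0.426
endloop
endfacet
facet normal -0.651 -0.731 0.204
outer loop
vertex 0.208 1.365 1.078
vertex 0.458 0.961 0.426
vertex 1.511 0.494 2.116
endloop
endfacet
facet normal -0.651 -0.731 0.204
outer loop
vertex 1.511 0.494 2.116
vertex 0.458 0.961 0.426
vertex 1.761 0.09 1.464
endloop
endfacet
facet normal 0.693 -0.463 0.553
outer loop
vertex 1.511 0.494 2.116
vertex 1.761 0.09 1.464
vertex 2.182 0.905 1.619
endloop
endfacet
facet normal -0.694 0.463 -0.552
outer loop
vertex 0.458 0.961 0.426
vertex 0.878 1.775 0.581
vertex 1.024 1.17 -0.11
endloop
endfacet
facet normal -0.165 -0.848 -0.504
outer loop
vertex 0.458 0.961 0.426
vertex 1.024 1.17 -0.11
vertex 1.761 0.09 1.464
endloop
endfacet
facet normal -0.165 -0.848 -0.504
outer loop
vertex 1.761 0.09 1.464
vertex 1.024 1.17 -0.11
vertex 2.327 0.299 0.928
endloop
endfacet
facet normal 0.694 -0.463 0.552
outer loop
vertex 1.761 0.09 1.464
vertex 2.327 0.299 0.928
vertex 2.182 0.905 1.619
endloop
endfacet
facet normal -0.693 0.464 -0.552
outer loop
vertex 1.024 1.17 -0.11
vertex 0.878 1.775 0.581
vertex 1.481 1.835 -0.125
endloop
endfacet
facet normal 0.446 -0.326 -0.834
outer loop
vertex 1.024 1.17 -0.11
vertex 1.481 1.835 -0.125
vertex 2.327 0.299 0.928
endloop
endfacet
facet normal 0.446 -0.326 -0.834
outer loop
vertex 2.327 0.299 0.928
vertex 1.481 1.835 -0.125
vertex 2.784 0.964 0.913
endloop
endfacet
facet normal 0.693 -0.464 0.552
outer loop
vertex 2.327 0.299 0.928
vertex 2.784 0.964 0.913
vertex 2.182 0.905 1.619
endloop
endfacet
facet normal -0.478 -0.702 -0.527
outer loop
vertex -0.01 -2.91 2.649
vertex -1.488 -2.085 2.891
vertex 0.3 -1.864 0.973
endloop
endfacet
facet normal 0.865 -0.482 -0.141
outer loop
vertex 0.768 -1.175 1.489
vertex -0.01 -2.91 2.649
vertex 0.3 -1.864 0.973
endloop
endfacet
facet normal -0.478 -0.702 -0.527
outer loop
vertex 0.3 -1.864 0.973
vertex -1.488 -2.085 2.891
vertex -1.178 -1.039 1.215
endloop
endfacet
facet normal 0.155 0.523 -0.838
outer loop
vertex -1.178 -1.039 1.215
vertex 0.768 -1.175 1.489
vertex 0.3 -1.864 0.973
endloop
endfacet
facet normal -0.155 -0.523 0.838
outer loop
vertex -0.01 -2.91 2.649
vertex -1.02 -1.396 3.407
vertex -1.488 -2.085 2.891
endloop
endfacet
facet normal 0.865 -0.482 -0.141
outer loop
vertex 0.458 -2.221 3.165
vertex -0.01 -2.91 2.649
vertex 0.768 -1.175 1.489
endloop
endfacet
facet normal -0.155 -0.523 0.838
outer loop
vertex 0.458 -2.221 3.165
vertex -1.02 -1.396 3.407
vertex -0.01 -2.91 2.649
endloop
endfacet
facet normal -0.865 0.482 0.141
outer loop
vertex -1.488 -2.085 2.891
vertex -1.02 -1.396 3.407
vertex -1.178 -1.039 1.215
endloop
endfacet
facet normal 0.155 0.523 -0.838
outer loop
vertex -0.71 -0.35 1.731
vertex 0.768 -1.175 1.489
vertex -1.178 -1.039 1.215
endloop
endfacet
facet normal -0.865 0.482 0.141
outer loop
vertex -1.178 -1.039 1.215
vertex -1.02 -1.396 3.407
vertex -0.71 -0.35 1.731
endloop
endfacet
facet normal 0.478 0.702 0.527
outer loop
vertex -0.71 -0.35 1.731
vertex 0.458 -2.221 3.165
vertex 0.768 -1.175 1.489
endloop
endfacet
facet normal 0.478 0.702 0.527
outer loop
vertex -1.02 -1.396 3.407
vertex 0.458 -2.221 3.165
vertex -0.71 -0.35 1.731
endloop
endfacet

endsolid


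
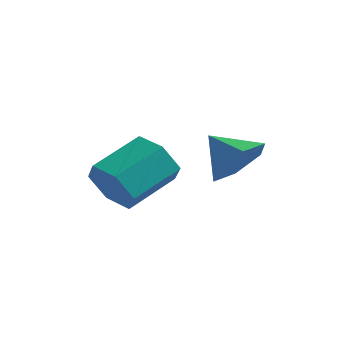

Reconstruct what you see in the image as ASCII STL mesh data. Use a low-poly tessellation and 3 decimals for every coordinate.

solid 
facet normal -0.277 -0.864 -0.421
outer loop
vertex -2.97 -2.825 2.876
vertex -3.489 -2.322 2.185
vertex -2.529 -2.55 2.022
endloop
endfacet
facet normal 0.854 -0.421 0.305
outer loop
vertex -2.97 -2.825 2.876
vertex -2.529 -2.55 2.022
vertex -2.452 -1.2 3.667
endloop
endfacet
facet normal 0.854 -0.421 0.305
outer loop
vertex -2.452 -1.2 3.667
vertex -2.529 -2.55 2.022
vertex -2.011 -0.925 2.813
endloop
endfacet
facet normal 0.275 0.864 0.421
outer loop
vertex -2.452 -1.2 3.667
vertex -2.011 -0.925 2.813
vertex -2.971 -0.698 2.975
endloop
endfacet
facet normal -0.277 -0.864 -0.420
outer loop
vertex -2.529 -2.55 2.022
vertex -3.489 -2.322 2.185
vertex -3.048 -2.048 1.33
endloop
endfacet
facet normal 0.809 0.028 -0.587
outer loop
vertex -2.529 -2.55 2.022
vertex -3.048 -2.048 1.33
vertex -2.011 -0.925 2.813
endloop
endfacet
facet normal 0.809 0.028 -0.587
outer loop
vertex -2.011 -0.925 2.813
vertex -3.048 -2.048 1.33
vertex -2.53 -0.423 2.121
endloop
endfacet
facet normal 0.275 0.864 0.421
outer loop
vertex -2.011 -0.925 2.813
vertex -2.53 -0.423 2.121
vertex -2.971 -0.698 2.975
endloop
endfacet
facet normal -0.277 -0.864 -0.420
outer loop
vertex -3.048 -2.048 1.33
vertex -3.489 -2.322 2.185
vertex -4.008 -1.82 1.493
endloop
endfacet
facet normal -0.045 0.449 -0.893
outer loop
vertex -3.048 -2.048 1.33
vertex -4.008 -1.82 1.493
vertex -2.53 -0.423 2.121
endloop
endfacet
facet normal -0.045 0.449 -0.893
outer loop
vertex -2.53 -0.423 2.121
vertex -4.008 -1.82 1.493
vertex -3.49 -0.195 2.284
endloop
endfacet
facet normal 0.277 0.864 0.421
outer loop
vertex -2.53 -0.423 2.121
vertex -3.49 -0.195 2.284
vertex -2.971 -0.698 2.975
endloop
endfacet
facet normal -0.275 -0.864 -0.421
outer loop
vertex -4.008 -1.82 1.493
vertex -3.489 -2.322 2.185
vertex -4.449 -2.095 2.347
endloop
endfacet
facet normal -0.854 0.421 -0.305
outer loop
vertex -4.008 -1.82 1.493
vertex -4.449 -2.095 2.347
vertex -3.49 -0.195 2.284
endloop
endfacet
facet normal -0.854 0.421 -0.305
outer loop
vertex -3.49 -0.195 2.284
vertex -4.449 -2.095 2.347
vertex -3.931 -0.47 3.138
endloop
endfacet
facet normal 0.277 0.864 0.421
outer loop
vertex -3.49 -0.195 2.284
vertex -3.931 -0.47 3.138
vertex -2.971 -0.698 2.975
endloop
endfacet
facet normal -0.275 -0.864 -0.421
outer loop
vertex -4.449 -2.095 2.347
vertex -3.489 -2.322 2.185
vertex -3.93 -2.597 3.039
endloop
endfacet
facet normal -0.809 -0.028 0.587
outer loop
vertex -4.449 -2.095 2.347
vertex -3.93 -2.597 3.039
vertex -3.931 -0.47 3.138
endloop
endfacet
facet normal -0.809 -0.028 0.587
outer loop
vertex -3.931 -0.47 3.138
vertex -3.93 -2.597 3.039
vertex -3.412 -0.972 3.83
endloop
endfacet
facet normal 0.277 0.864 0.420
outer loop
vertex -3.931 -0.47 3.138
vertex -3.412 -0.972 3.83
vertex -2.971 -0.698 2.975
endloop
endfacet
facet normal -0.277 -0.864 -0.421
outer loop
vertex -3.93 -2.597 3.039
vertex -3.489 -2.322 2.185
vertex -2.97 -2.825 2.876
endloop
endfacet
facet normal 0.045 -0.449 0.893
outer loop
vertex -3.93 -2.597 3.039
vertex -2.97 -2.825 2.876
vertex -3.412 -0.972 3.83
endloop
endfacet
facet normal 0.045 -0.449 0.893
outer loop
vertex -3.412 -0.972 3.83
vertex -2.97 -2.825 2.876
vertex -2.452 -1.2 3.667
endloop
endfacet
facet normal 0.277 0.864 0.420
outer loop
vertex -3.412 -0.972 3.83
vertex -2.452 -1.2 3.667
vertex -2.971 -0.698 2.975
endloop
endfacet
facet normal 0.801 -0.078 -0.593
outer loop
vertex -0.719 0.423 3.324
vertex -1.207 1.024 2.586
vertex -0.604 1.487 3.339
endloop
endfacet
facet normal 0.058 -0.020 0.998
outer loop
vertex -0.719 0.423 3.324
vertex -0.604 1.487 3.339
vertex -2.353 1.136 3.434
endloop
endfacet
facet normal 0.801 -0.078 -0.594
outer loop
vertex -0.604 1.487 3.339
vertex -1.207 1.024 2.586
vertex -1.093 2.088 2.6
endloop
endfacet
facet normal -0.111 0.734 0.670
outer loop
vertex -0.604 1.487 3.339
vertex -1.093 2.088 2.6
vertex -2.353 1.136 3.434
endloop
endfacet
facet normal 0.801 -0.078 -0.594
outer loop
vertex -1.093 2.088 2.6
vertex -1.207 1.024 2.586
vertex -1.696 1.625 1.847
endloop
endfacet
facet normal -0.605 0.796 -0.005
outer loop
vertex -1.093 2.088 2.6
vertex -1.696 1.625 1.847
vertex -2.353 1.136 3.434
endloop
endfacet
facet normal 0.801 -0.078 -0.594
outer loop
vertex -1.696 1.625 1.847
vertex -1.207 1.024 2.586
vertex -1.81 0.561 1.833
endloop
endfacet
facet normal -0.930 0.104 -0.353
outer loop
vertex -1.696 1.625 1.847
vertex -1.81 0.561 1.833
vertex -2.353 1.136 3.434
endloop
endfacet
facet normal 0.801 -0.079 -0.593
outer loop
vertex -1.81 0.561 1.833
vertex -1.207 1.024 2.586
vertex -1.322 -0.04 2.572
endloop
endfacet
facet normal -0.761 -0.649 -0.025
outer loop
vertex -1.81 0.561 1.833
vertex -1.322 -0.04 2.572
vertex -2.353 1.136 3.434
endloop
endfacet
facet normal 0.801 -0.079 -0.594
outer loop
vertex -1.322 -0.04 2.572
vertex -1.207 1.024 2.586
vertex -0.719 0.423 3.324
endloop
endfacet
facet normal -0.266 -0.711 0.651
outer loop
vertex -1.322 -0.04 2.572
vertex -0.719 0.423 3.324
vertex -2.353 1.136 3.434
endloop
endfacet

endsolid


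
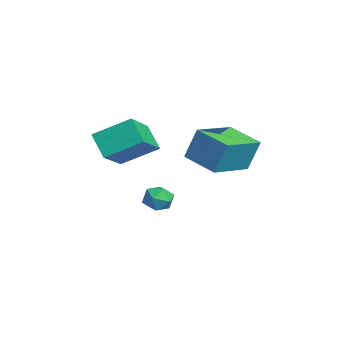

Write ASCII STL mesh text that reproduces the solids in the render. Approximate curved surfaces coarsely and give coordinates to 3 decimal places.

solid 
facet normal -0.765 -0.590 0.260
outer loop
vertex 2.661 -0.998 2.113
vertex 1.344 0.539 1.725
vertex 2.534 -1.472 0.664
endloop
endfacet
facet normal 0.639 -0.746 0.188
outer loop
vertex 3.796 -0.499 0.235
vertex 2.661 -0.998 2.113
vertex 2.534 -1.472 0.664
endloop
endfacet
facet normal -0.764 -0.590 0.260
outer loop
vertex 2.534 -1.472 0.664
vertex 1.344 0.539 1.725
vertex 1.217 0.064 0.276
endloop
endfacet
facet normal -0.083 -0.310 -0.947
outer loop
vertex 1.217 0.064 0.276
vertex 3.796 -0.499 0.235
vertex 2.534 -1.472 0.664
endloop
endfacet
facet normal 0.083 0.310 0.947
outer loop
vertex 2.661 -0.998 2.113
vertex 2.606 1.512 1.296
vertex 1.344 0.539 1.725
endloop
endfacet
facet normal 0.639 -0.745 0.188
outer loop
vertex 3.923 -0.024 1.684
vertex 2.661 -0.998 2.113
vertex 3.796 -0.499 0.235
endloop
endfacet
facet normal 0.083 0.310 0.947
outer loop
vertex 3.923 -0.024 1.684
vertex 2.606 1.512 1.296
vertex 2.661 -0.998 2.113
endloop
endfacet
facet normal -0.639 0.746 -0.188
outer loop
vertex 1.344 0.539 1.725
vertex 2.606 1.512 1.296
vertex 1.217 0.064 0.276
endloop
endfacet
facet normal -0.083 -0.310 -0.947
outer loop
vertex 2.479 1.038 -0.153
vertex 3.796 -0.499 0.235
vertex 1.217 0.064 0.276
endloop
endfacet
facet normal -0.639 0.746 -0.188
outer loop
vertex 1.217 0.064 0.276
vertex 2.606 1.512 1.296
vertex 2.479 1.038 -0.153
endloop
endfacet
facet normal 0.765 0.590 -0.260
outer loop
vertex 2.479 1.038 -0.153
vertex 3.923 -0.024 1.684
vertex 3.796 -0.499 0.235
endloop
endfacet
facet normal 0.765 0.590 -0.260
outer loop
vertex 2.606 1.512 1.296
vertex 3.923 -0.024 1.684
vertex 2.479 1.038 -0.153
endloop
endfacet
facet normal -0.996 0.029 0.090
outer loop
vertex 0.742 -2.053 -2.322
vertex 0.743 -2.729 -2.089
vertex 0.801 -2.189 -1.623
endloop
endfacet
facet normal -0.711 0.677 0.192
outer loop
vertex 0.742 -2.053 -2.322
vertex 0.801 -2.189 -1.623
vertex 1.204 -1.681 -1.923
endloop
endfacet
facet normal -0.345 0.852 -0.395
outer loop
vertex 0.742 -2.053 -2.322
vertex 1.204 -1.681 -1.923
vertex 1.395 -1.906 -2.575
endloop
endfacet
facet normal -0.404 0.314 -0.859
outer loop
vertex 0.742 -2.053 -2.322
vertex 1.395 -1.906 -2.575
vertex 1.109 -2.553 -2.677
endloop
endfacet
facet normal -0.806 -0.194 -0.560
outer loop
vertex 0.742 -2.053 -2.322
vertex 1.109 -2.553 -2.677
vertex 0.743 -2.729 -2.089
endloop
endfacet
facet normal -0.248 0.631 0.735
outer loop
vertex 1.204 -1.681 -1.923
vertex 0.801 -2.189 -1.623
vertex 1.491 -2.127 -1.443
endloop
endfacet
facet normal -0.710 -0.415 0.569
outer loop
vertex 0.801 -2.189 -1.623
vertex 0.743 -2.729 -2.089
vertex 1.205 -2.774 -1.545
endloop
endfacet
facet normal -0.402 -0.778 -0.483
outer loop
vertex 0.743 -2.729 -2.089
vertex 1.109 -2.553 -2.677
vertex 1.396 -2.999 -2.197
endloop
endfacet
facet normal 0.249 0.043 -0.968
outer loop
vertex 1.109 -2.553 -2.677
vertex 1.395 -1.906 -2.575
vertex 1.799 -2.491 -2.497
endloop
endfacet
facet normal 0.343 0.915 -0.215
outer loop
vertex 1.395 -1.906 -2.575
vertex 1.204 -1.681 -1.923
vertex 1.857 -1.951 -2.031
endloop
endfacet
facet normal 0.404 -0.314 0.859
outer loop
vertex 1.858 -2.627 -1.798
vertex 1.491 -2.127 -1.443
vertex 1.205 -2.774 -1.545
endloop
endfacet
facet normal 0.345 -0.852 0.395
outer loop
vertex 1.858 -2.627 -1.798
vertex 1.205 -2.774 -1.545
vertex 1.396 -2.999 -2.197
endloop
endfacet
facet normal 0.711 -0.677 -0.192
outer loop
vertex 1.858 -2.627 -1.798
vertex 1.396 -2.999 -2.197
vertex 1.799 -2.491 -2.497
endloop
endfacet
facet normal 0.996 -0.029 -0.090
outer loop
vertex 1.858 -2.627 -1.798
vertex 1.799 -2.491 -2.497
vertex 1.857 -1.951 -2.031
endloop
endfacet
facet normal 0.806 0.194 0.560
outer loop
vertex 1.858 -2.627 -1.798
vertex 1.857 -1.951 -2.031
vertex 1.491 -2.127 -1.443
endloop
endfacet
facet normal -0.249 -0.043 0.968
outer loop
vertex 1.205 -2.774 -1.545
vertex 1.491 -2.127 -1.443
vertex 0.801 -2.189 -1.623
endloop
endfacet
facet normal -0.343 -0.915 0.215
outer loop
vertex 1.396 -2.999 -2.197
vertex 1.205 -2.774 -1.545
vertex 0.743 -2.729 -2.089
endloop
endfacet
facet normal 0.248 -0.631 -0.735
outer loop
vertex 1.799 -2.491 -2.497
vertex 1.396 -2.999 -2.197
vertex 1.109 -2.553 -2.677
endloop
endfacet
facet normal 0.710 0.415 -0.569
outer loop
vertex 1.857 -1.951 -2.031
vertex 1.799 -2.491 -2.497
vertex 1.395 -1.906 -2.575
endloop
endfacet
facet normal 0.402 0.778 0.483
outer loop
vertex 1.491 -2.127 -1.443
vertex 1.857 -1.951 -2.031
vertex 1.204 -1.681 -1.923
endloop
endfacet
facet normal -0.626 -0.294 0.722
outer loop
vertex 2.053 -5.026 1.845
vertex 2.343 -3.511 2.713
vertex 0.597 -4.214 0.913
endloop
endfacet
facet normal -0.164 -0.856 -0.490
outer loop
vertex 1.417 -3.829 -0.033
vertex 2.053 -5.026 1.845
vertex 0.597 -4.214 0.913
endloop
endfacet
facet normal -0.626 -0.294 0.722
outer loop
vertex 0.597 -4.214 0.913
vertex 2.343 -3.511 2.713
vertex 0.887 -2.699 1.781
endloop
endfacet
facet normal -0.762 0.425 -0.488
outer loop
vertex 0.887 -2.699 1.781
vertex 1.417 -3.829 -0.033
vertex 0.597 -4.214 0.913
endloop
endfacet
facet normal 0.762 -0.425 0.488
outer loop
vertex 2.053 -5.026 1.845
vertex 3.163 -3.126 1.767
vertex 2.343 -3.511 2.713
endloop
endfacet
facet normal -0.164 -0.856 -0.490
outer loop
vertex 2.873 -4.641 0.899
vertex 2.053 -5.026 1.845
vertex 1.417 -3.829 -0.033
endloop
endfacet
facet normal 0.762 -0.425 0.488
outer loop
vertex 2.873 -4.641 0.899
vertex 3.163 -3.126 1.767
vertex 2.053 -5.026 1.845
endloop
endfacet
facet normal 0.164 0.856 0.490
outer loop
vertex 2.343 -3.511 2.713
vertex 3.163 -3.126 1.767
vertex 0.887 -2.699 1.781
endloop
endfacet
facet normal -0.762 0.425 -0.488
outer loop
vertex 1.707 -2.314 0.835
vertex 1.417 -3.829 -0.033
vertex 0.887 -2.699 1.781
endloop
endfacet
facet normal 0.164 0.856 0.490
outer loop
vertex 0.887 -2.699 1.781
vertex 3.163 -3.126 1.767
vertex 1.707 -2.314 0.835
endloop
endfacet
facet normal 0.626 0.294 -0.722
outer loop
vertex 1.707 -2.314 0.835
vertex 2.873 -4.641 0.899
vertex 1.417 -3.829 -0.033
endloop
endfacet
facet normal 0.626 0.294 -0.722
outer loop
vertex 3.163 -3.126 1.767
vertex 2.873 -4.641 0.899
vertex 1.707 -2.314 0.835
endloop
endfacet

endsolid


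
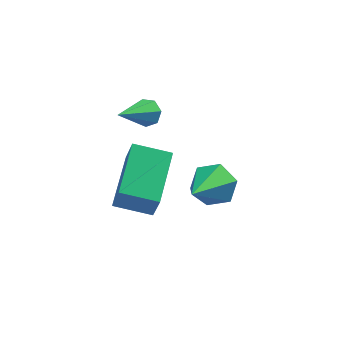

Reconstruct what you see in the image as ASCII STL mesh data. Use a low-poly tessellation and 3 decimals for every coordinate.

solid 
facet normal 0.513 0.625 -0.588
outer loop
vertex 2.534 1.163 0.8
vertex 2.057 1.322 0.553
vertex 2.307 1.541 1.004
endloop
endfacet
facet normal 0.561 -0.106 0.821
outer loop
vertex 2.534 1.163 0.8
vertex 2.307 1.541 1.004
vertex 1.103 0.158 1.647
endloop
endfacet
facet normal 0.512 0.627 -0.588
outer loop
vertex 2.307 1.541 1.004
vertex 2.057 1.322 0.553
vertex 1.891 1.754 0.869
endloop
endfacet
facet normal -0.053 0.459 0.887
outer loop
vertex 2.307 1.541 1.004
vertex 1.891 1.754 0.869
vertex 1.103 0.158 1.647
endloop
endfacet
facet normal 0.513 0.626 -0.587
outer loop
vertex 1.891 1.754 0.869
vertex 2.057 1.322 0.553
vertex 1.601 1.642 0.496
endloop
endfacet
facet normal -0.729 0.555 0.400
outer loop
vertex 1.891 1.754 0.869
vertex 1.601 1.642 0.496
vertex 1.103 0.158 1.647
endloop
endfacet
facet normal 0.512 0.625 -0.588
outer loop
vertex 1.601 1.642 0.496
vertex 2.057 1.322 0.553
vertex 1.653 1.289 0.166
endloop
endfacet
facet normal -0.956 0.112 -0.270
outer loop
vertex 1.601 1.642 0.496
vertex 1.653 1.289 0.166
vertex 1.103 0.158 1.647
endloop
endfacet
facet normal 0.512 0.626 -0.588
outer loop
vertex 1.653 1.289 0.166
vertex 2.057 1.322 0.553
vertex 2.01 0.961 0.128
endloop
endfacet
facet normal -0.564 -0.542 -0.623
outer loop
vertex 1.653 1.289 0.166
vertex 2.01 0.961 0.128
vertex 1.103 0.158 1.647
endloop
endfacet
facet normal 0.512 0.626 -0.588
outer loop
vertex 2.01 0.961 0.128
vertex 2.057 1.322 0.553
vertex 2.402 0.905 0.41
endloop
endfacet
facet normal 0.151 -0.908 -0.390
outer loop
vertex 2.01 0.961 0.128
vertex 2.402 0.905 0.41
vertex 1.103 0.158 1.647
endloop
endfacet
facet normal 0.513 0.626 -0.588
outer loop
vertex 2.402 0.905 0.41
vertex 2.057 1.322 0.553
vertex 2.534 1.163 0.8
endloop
endfacet
facet normal 0.652 -0.715 0.253
outer loop
vertex 2.402 0.905 0.41
vertex 2.534 1.163 0.8
vertex 1.103 0.158 1.647
endloop
endfacet
facet normal -0.963 0.137 0.233
outer loop
vertex 1.222 -3.581 1.449
vertex 1.627 -1.645 1.987
vertex 0.994 -3.211 0.288
endloop
endfacet
facet normal -0.197 -0.945 -0.262
outer loop
vertex 2.293 -3.395 -0.027
vertex 1.222 -3.581 1.449
vertex 0.994 -3.211 0.288
endloop
endfacet
facet normal -0.963 0.136 0.233
outer loop
vertex 0.994 -3.211 0.288
vertex 1.627 -1.645 1.987
vertex 1.398 -1.275 0.825
endloop
endfacet
facet normal -0.185 0.298 -0.936
outer loop
vertex 1.398 -1.275 0.825
vertex 2.293 -3.395 -0.027
vertex 0.994 -3.211 0.288
endloop
endfacet
facet normal 0.185 -0.299 0.936
outer loop
vertex 1.222 -3.581 1.449
vertex 2.926 -1.829 1.672
vertex 1.627 -1.645 1.987
endloop
endfacet
facet normal -0.197 -0.945 -0.262
outer loop
vertex 2.522 -3.765 1.135
vertex 1.222 -3.581 1.449
vertex 2.293 -3.395 -0.027
endloop
endfacet
facet normal 0.184 -0.298 0.937
outer loop
vertex 2.522 -3.765 1.135
vertex 2.926 -1.829 1.672
vertex 1.222 -3.581 1.449
endloop
endfacet
facet normal 0.197 0.945 0.262
outer loop
vertex 1.627 -1.645 1.987
vertex 2.926 -1.829 1.672
vertex 1.398 -1.275 0.825
endloop
endfacet
facet normal -0.184 0.299 -0.936
outer loop
vertex 2.698 -1.459 0.511
vertex 2.293 -3.395 -0.027
vertex 1.398 -1.275 0.825
endloop
endfacet
facet normal 0.197 0.945 0.262
outer loop
vertex 1.398 -1.275 0.825
vertex 2.926 -1.829 1.672
vertex 2.698 -1.459 0.511
endloop
endfacet
facet normal 0.963 -0.137 -0.233
outer loop
vertex 2.698 -1.459 0.511
vertex 2.522 -3.765 1.135
vertex 2.293 -3.395 -0.027
endloop
endfacet
facet normal 0.963 -0.136 -0.233
outer loop
vertex 2.926 -1.829 1.672
vertex 2.522 -3.765 1.135
vertex 2.698 -1.459 0.511
endloop
endfacet
facet normal 0.365 0.738 -0.567
outer loop
vertex 5.062 -0.872 -0.985
vertex 4.284 -0.754 -1.332
vertex 4.51 -0.321 -0.623
endloop
endfacet
facet normal 0.509 -0.054 0.859
outer loop
vertex 5.062 -0.872 -0.985
vertex 4.51 -0.321 -0.623
vertex 3.536 -2.266 -0.168
endloop
endfacet
facet normal 0.366 0.738 -0.567
outer loop
vertex 4.51 -0.321 -0.623
vertex 4.284 -0.754 -1.332
vertex 3.732 -0.202 -0.97
endloop
endfacet
facet normal -0.331 0.369 0.869
outer loop
vertex 4.51 -0.321 -0.623
vertex 3.732 -0.202 -0.97
vertex 3.536 -2.266 -0.168
endloop
endfacet
facet normal 0.365 0.738 -0.568
outer loop
vertex 3.732 -0.202 -0.97
vertex 4.284 -0.754 -1.332
vertex 3.506 -0.635 -1.678
endloop
endfacet
facet normal -0.964 0.171 0.203
outer loop
vertex 3.732 -0.202 -0.97
vertex 3.506 -0.635 -1.678
vertex 3.536 -2.266 -0.168
endloop
endfacet
facet normal 0.365 0.739 -0.567
outer loop
vertex 3.506 -0.635 -1.678
vertex 4.284 -0.754 -1.332
vertex 4.059 -1.186 -2.04
endloop
endfacet
facet normal -0.758 -0.451 -0.472
outer loop
vertex 3.506 -0.635 -1.678
vertex 4.059 -1.186 -2.04
vertex 3.536 -2.266 -0.168
endloop
endfacet
facet normal 0.366 0.738 -0.567
outer loop
vertex 4.059 -1.186 -2.04
vertex 4.284 -0.754 -1.332
vertex 4.837 -1.305 -1.693
endloop
endfacet
facet normal 0.081 -0.873 -0.481
outer loop
vertex 4.059 -1.186 -2.04
vertex 4.837 -1.305 -1.693
vertex 3.536 -2.266 -0.168
endloop
endfacet
facet normal 0.365 0.738 -0.567
outer loop
vertex 4.837 -1.305 -1.693
vertex 4.284 -0.754 -1.332
vertex 5.062 -0.872 -0.985
endloop
endfacet
facet normal 0.715 -0.674 0.185
outer loop
vertex 4.837 -1.305 -1.693
vertex 5.062 -0.872 -0.985
vertex 3.536 -2.266 -0.168
endloop
endfacet

endsolid


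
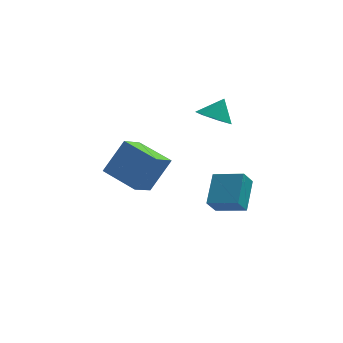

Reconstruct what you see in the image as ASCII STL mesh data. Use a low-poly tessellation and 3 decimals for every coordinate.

solid 
facet normal -0.706 0.670 0.228
outer loop
vertex -3.217 3.332 -0.215
vertex -2.104 3.892 1.586
vertex -2.389 4.502 -1.091
endloop
endfacet
facet normal -0.508 -0.256 -0.822
outer loop
vertex -0.856 3.048 -1.586
vertex -3.217 3.332 -0.215
vertex -2.389 4.502 -1.091
endloop
endfacet
facet normal -0.706 0.670 0.228
outer loop
vertex -2.389 4.502 -1.091
vertex -2.104 3.892 1.586
vertex -1.276 5.062 0.71
endloop
endfacet
facet normal 0.493 0.697 -0.521
outer loop
vertex -1.276 5.062 0.71
vertex -0.856 3.048 -1.586
vertex -2.389 4.502 -1.091
endloop
endfacet
facet normal -0.493 -0.697 0.521
outer loop
vertex -3.217 3.332 -0.215
vertex -0.571 2.438 1.091
vertex -2.104 3.892 1.586
endloop
endfacet
facet normal -0.508 -0.256 -0.822
outer loop
vertex -1.684 1.878 -0.71
vertex -3.217 3.332 -0.215
vertex -0.856 3.048 -1.586
endloop
endfacet
facet normal -0.493 -0.697 0.521
outer loop
vertex -1.684 1.878 -0.71
vertex -0.571 2.438 1.091
vertex -3.217 3.332 -0.215
endloop
endfacet
facet normal 0.508 0.256 0.822
outer loop
vertex -2.104 3.892 1.586
vertex -0.571 2.438 1.091
vertex -1.276 5.062 0.71
endloop
endfacet
facet normal 0.493 0.697 -0.521
outer loop
vertex 0.257 3.608 0.215
vertex -0.856 3.048 -1.586
vertex -1.276 5.062 0.71
endloop
endfacet
facet normal 0.508 0.256 0.822
outer loop
vertex -1.276 5.062 0.71
vertex -0.571 2.438 1.091
vertex 0.257 3.608 0.215
endloop
endfacet
facet normal 0.706 -0.670 -0.228
outer loop
vertex 0.257 3.608 0.215
vertex -1.684 1.878 -0.71
vertex -0.856 3.048 -1.586
endloop
endfacet
facet normal 0.706 -0.670 -0.228
outer loop
vertex -0.571 2.438 1.091
vertex -1.684 1.878 -0.71
vertex 0.257 3.608 0.215
endloop
endfacet
facet normal -0.867 0.425 -0.259
outer loop
vertex 1.928 -0.931 2.094
vertex 2.406 -0.477 1.238
vertex 1.501 -2.43 1.061
endloop
endfacet
facet normal -0.442 -0.420 0.792
outer loop
vertex 2.914 -3.123 1.482
vertex 1.928 -0.931 2.094
vertex 1.501 -2.43 1.061
endloop
endfacet
facet normal -0.868 0.425 -0.258
outer loop
vertex 1.501 -2.43 1.061
vertex 2.406 -0.477 1.238
vertex 1.978 -1.976 0.205
endloop
endfacet
facet normal -0.229 -0.802 -0.552
outer loop
vertex 1.978 -1.976 0.205
vertex 2.914 -3.123 1.482
vertex 1.501 -2.43 1.061
endloop
endfacet
facet normal 0.228 0.801 0.553
outer loop
vertex 1.928 -0.931 2.094
vertex 3.819 -1.17 1.659
vertex 2.406 -0.477 1.238
endloop
endfacet
facet normal -0.442 -0.420 0.793
outer loop
vertex 3.342 -1.624 2.515
vertex 1.928 -0.931 2.094
vertex 2.914 -3.123 1.482
endloop
endfacet
facet normal 0.228 0.802 0.552
outer loop
vertex 3.342 -1.624 2.515
vertex 3.819 -1.17 1.659
vertex 1.928 -0.931 2.094
endloop
endfacet
facet normal 0.442 0.420 -0.793
outer loop
vertex 2.406 -0.477 1.238
vertex 3.819 -1.17 1.659
vertex 1.978 -1.976 0.205
endloop
endfacet
facet normal -0.228 -0.802 -0.553
outer loop
vertex 3.392 -2.669 0.626
vertex 2.914 -3.123 1.482
vertex 1.978 -1.976 0.205
endloop
endfacet
facet normal 0.442 0.420 -0.793
outer loop
vertex 1.978 -1.976 0.205
vertex 3.819 -1.17 1.659
vertex 3.392 -2.669 0.626
endloop
endfacet
facet normal 0.867 -0.426 0.258
outer loop
vertex 3.392 -2.669 0.626
vertex 3.342 -1.624 2.515
vertex 2.914 -3.123 1.482
endloop
endfacet
facet normal 0.868 -0.425 0.258
outer loop
vertex 3.819 -1.17 1.659
vertex 3.342 -1.624 2.515
vertex 3.392 -2.669 0.626
endloop
endfacet
facet normal -0.410 -0.393 -0.823
outer loop
vertex 3.241 3.512 2.902
vertex 2.372 3.353 3.411
vertex 2.655 4.175 2.877
endloop
endfacet
facet normal 0.749 0.662 0.009
outer loop
vertex 3.241 3.512 2.902
vertex 2.655 4.175 2.877
vertex 2.908 3.867 4.489
endloop
endfacet
facet normal -0.410 -0.393 -0.823
outer loop
vertex 2.655 4.175 2.877
vertex 2.372 3.353 3.411
vertex 1.856 4.219 3.254
endloop
endfacet
facet normal 0.132 0.977 0.166
outer loop
vertex 2.655 4.175 2.877
vertex 1.856 4.219 3.254
vertex 2.908 3.867 4.489
endloop
endfacet
facet normal -0.409 -0.393 -0.823
outer loop
vertex 1.856 4.219 3.254
vertex 2.372 3.353 3.411
vertex 1.445 3.61 3.749
endloop
endfacet
facet normal -0.408 0.726 0.554
outer loop
vertex 1.856 4.219 3.254
vertex 1.445 3.61 3.749
vertex 2.908 3.867 4.489
endloop
endfacet
facet normal -0.409 -0.393 -0.824
outer loop
vertex 1.445 3.61 3.749
vertex 2.372 3.353 3.411
vertex 1.732 2.808 3.989
endloop
endfacet
facet normal -0.463 0.098 0.881
outer loop
vertex 1.445 3.61 3.749
vertex 1.732 2.808 3.989
vertex 2.908 3.867 4.489
endloop
endfacet
facet normal -0.410 -0.392 -0.824
outer loop
vertex 1.732 2.808 3.989
vertex 2.372 3.353 3.411
vertex 2.501 2.416 3.793
endloop
endfacet
facet normal 0.008 -0.434 0.901
outer loop
vertex 1.732 2.808 3.989
vertex 2.501 2.416 3.793
vertex 2.908 3.867 4.489
endloop
endfacet
facet normal -0.409 -0.392 -0.824
outer loop
vertex 2.501 2.416 3.793
vertex 2.372 3.353 3.411
vertex 3.173 2.729 3.31
endloop
endfacet
facet normal 0.649 -0.469 0.599
outer loop
vertex 2.501 2.416 3.793
vertex 3.173 2.729 3.31
vertex 2.908 3.867 4.489
endloop
endfacet
facet normal -0.410 -0.393 -0.823
outer loop
vertex 3.173 2.729 3.31
vertex 2.372 3.353 3.411
vertex 3.241 3.512 2.902
endloop
endfacet
facet normal 0.979 0.020 0.201
outer loop
vertex 3.173 2.729 3.31
vertex 3.241 3.512 2.902
vertex 2.908 3.867 4.489
endloop
endfacet

endsolid


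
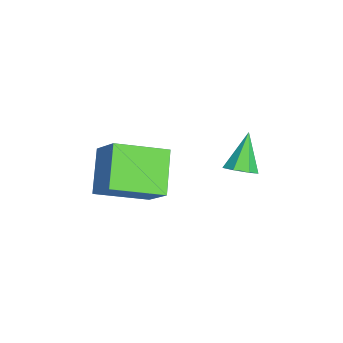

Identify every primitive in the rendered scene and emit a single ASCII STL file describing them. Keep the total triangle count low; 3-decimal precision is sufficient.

solid 
facet normal -0.778 0.091 0.622
outer loop
vertex -0.968 -4.48 0.633
vertex -1.318 -2.487 -0.095
vertex -1.964 -5.078 -0.525
endloop
endfacet
facet normal 0.163 -0.927 0.339
outer loop
vertex -0.462 -5.253 -1.725
vertex -0.968 -4.48 0.633
vertex -1.964 -5.078 -0.525
endloop
endfacet
facet normal -0.778 0.091 0.622
outer loop
vertex -1.964 -5.078 -0.525
vertex -1.318 -2.487 -0.095
vertex -2.313 -3.085 -1.253
endloop
endfacet
facet normal -0.607 -0.364 -0.706
outer loop
vertex -2.313 -3.085 -1.253
vertex -0.462 -5.253 -1.725
vertex -1.964 -5.078 -0.525
endloop
endfacet
facet normal 0.607 0.365 0.706
outer loop
vertex -0.968 -4.48 0.633
vertex 0.184 -2.662 -1.295
vertex -1.318 -2.487 -0.095
endloop
endfacet
facet normal 0.163 -0.927 0.339
outer loop
vertex 0.533 -4.655 -0.567
vertex -0.968 -4.48 0.633
vertex -0.462 -5.253 -1.725
endloop
endfacet
facet normal 0.607 0.364 0.706
outer loop
vertex 0.533 -4.655 -0.567
vertex 0.184 -2.662 -1.295
vertex -0.968 -4.48 0.633
endloop
endfacet
facet normal -0.163 0.927 -0.339
outer loop
vertex -1.318 -2.487 -0.095
vertex 0.184 -2.662 -1.295
vertex -2.313 -3.085 -1.253
endloop
endfacet
facet normal -0.607 -0.365 -0.706
outer loop
vertex -0.812 -3.26 -2.453
vertex -0.462 -5.253 -1.725
vertex -2.313 -3.085 -1.253
endloop
endfacet
facet normal -0.163 0.927 -0.339
outer loop
vertex -2.313 -3.085 -1.253
vertex 0.184 -2.662 -1.295
vertex -0.812 -3.26 -2.453
endloop
endfacet
facet normal 0.778 -0.090 -0.622
outer loop
vertex -0.812 -3.26 -2.453
vertex 0.533 -4.655 -0.567
vertex -0.462 -5.253 -1.725
endloop
endfacet
facet normal 0.778 -0.091 -0.622
outer loop
vertex 0.184 -2.662 -1.295
vertex 0.533 -4.655 -0.567
vertex -0.812 -3.26 -2.453
endloop
endfacet
facet normal 0.604 -0.215 -0.768
outer loop
vertex -1.282 0.312 -1.455
vertex -1.793 0.02 -1.775
vertex -1.596 0.66 -1.799
endloop
endfacet
facet normal 0.348 0.799 0.491
outer loop
vertex -1.282 0.312 -1.455
vertex -1.596 0.66 -1.799
vertex -2.807 0.38 -0.485
endloop
endfacet
facet normal 0.604 -0.215 -0.767
outer loop
vertex -1.596 0.66 -1.799
vertex -1.793 0.02 -1.775
vertex -2.058 0.525 -2.125
endloop
endfacet
facet normal -0.259 0.965 -0.033
outer loop
vertex -1.596 0.66 -1.799
vertex -2.058 0.525 -2.125
vertex -2.807 0.38 -0.485
endloop
endfacet
facet normal 0.603 -0.216 -0.768
outer loop
vertex -2.058 0.525 -2.125
vertex -1.793 0.02 -1.775
vertex -2.321 0.01 -2.187
endloop
endfacet
facet normal -0.822 0.460 -0.335
outer loop
vertex -2.058 0.525 -2.125
vertex -2.321 0.01 -2.187
vertex -2.807 0.38 -0.485
endloop
endfacet
facet normal 0.604 -0.213 -0.768
outer loop
vertex -2.321 0.01 -2.187
vertex -1.793 0.02 -1.775
vertex -2.185 -0.498 -1.939
endloop
endfacet
facet normal -0.921 -0.339 -0.189
outer loop
vertex -2.321 0.01 -2.187
vertex -2.185 -0.498 -1.939
vertex -2.807 0.38 -0.485
endloop
endfacet
facet normal 0.605 -0.215 -0.767
outer loop
vertex -2.185 -0.498 -1.939
vertex -1.793 0.02 -1.775
vertex -1.755 -0.616 -1.567
endloop
endfacet
facet normal -0.481 -0.826 0.293
outer loop
vertex -2.185 -0.498 -1.939
vertex -1.755 -0.616 -1.567
vertex -2.807 0.38 -0.485
endloop
endfacet
facet normal 0.604 -0.215 -0.768
outer loop
vertex -1.755 -0.616 -1.567
vertex -1.793 0.02 -1.775
vertex -1.352 -0.256 -1.351
endloop
endfacet
facet normal 0.168 -0.639 0.751
outer loop
vertex -1.755 -0.616 -1.567
vertex -1.352 -0.256 -1.351
vertex -2.807 0.38 -0.485
endloop
endfacet
facet normal 0.604 -0.215 -0.768
outer loop
vertex -1.352 -0.256 -1.351
vertex -1.793 0.02 -1.775
vertex -1.282 0.312 -1.455
endloop
endfacet
facet normal 0.537 0.087 0.839
outer loop
vertex -1.352 -0.256 -1.351
vertex -1.282 0.312 -1.455
vertex -2.807 0.38 -0.485
endloop
endfacet

endsolid
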